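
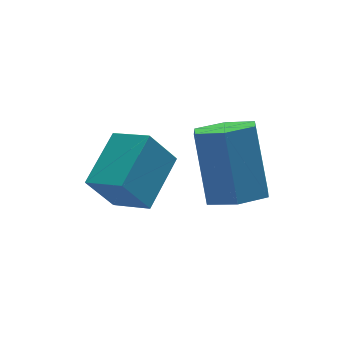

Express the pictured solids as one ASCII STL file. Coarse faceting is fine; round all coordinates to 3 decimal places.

solid 
facet normal -0.074 -0.564 -0.822
outer loop
vertex 1.488 -4.032 -2.584
vertex 0.721 -4.105 -2.465
vertex 0.995 -3.514 -2.895
endloop
endfacet
facet normal 0.771 0.490 -0.406
outer loop
vertex 1.488 -4.032 -2.584
vertex 0.995 -3.514 -2.895
vertex 1.626 -2.983 -1.054
endloop
endfacet
facet normal 0.771 0.490 -0.406
outer loop
vertex 1.626 -2.983 -1.054
vertex 0.995 -3.514 -2.895
vertex 1.133 -2.465 -1.365
endloop
endfacet
facet normal 0.075 0.565 0.822
outer loop
vertex 1.626 -2.983 -1.054
vertex 1.133 -2.465 -1.365
vertex 0.859 -3.055 -0.935
endloop
endfacet
facet normal -0.074 -0.564 -0.822
outer loop
vertex 0.995 -3.514 -2.895
vertex 0.721 -4.105 -2.465
vertex 0.228 -3.587 -2.776
endloop
endfacet
facet normal -0.163 0.821 -0.548
outer loop
vertex 0.995 -3.514 -2.895
vertex 0.228 -3.587 -2.776
vertex 1.133 -2.465 -1.365
endloop
endfacet
facet normal -0.162 0.820 -0.548
outer loop
vertex 1.133 -2.465 -1.365
vertex 0.228 -3.587 -2.776
vertex 0.366 -2.537 -1.246
endloop
endfacet
facet normal 0.075 0.565 0.822
outer loop
vertex 1.133 -2.465 -1.365
vertex 0.366 -2.537 -1.246
vertex 0.859 -3.055 -0.935
endloop
endfacet
facet normal -0.075 -0.565 -0.822
outer loop
vertex 0.228 -3.587 -2.776
vertex 0.721 -4.105 -2.465
vertex -0.046 -4.177 -2.346
endloop
endfacet
facet normal -0.933 0.330 -0.142
outer loop
vertex 0.228 -3.587 -2.776
vertex -0.046 -4.177 -2.346
vertex 0.366 -2.537 -1.246
endloop
endfacet
facet normal -0.933 0.330 -0.142
outer loop
vertex 0.366 -2.537 -1.246
vertex -0.046 -4.177 -2.346
vertex 0.092 -3.128 -0.816
endloop
endfacet
facet normal 0.074 0.564 0.822
outer loop
vertex 0.366 -2.537 -1.246
vertex 0.092 -3.128 -0.816
vertex 0.859 -3.055 -0.935
endloop
endfacet
facet normal -0.075 -0.565 -0.822
outer loop
vertex -0.046 -4.177 -2.346
vertex 0.721 -4.105 -2.465
vertex 0.447 -4.695 -2.035
endloop
endfacet
facet normal -0.771 -0.490 0.406
outer loop
vertex -0.046 -4.177 -2.346
vertex 0.447 -4.695 -2.035
vertex 0.092 -3.128 -0.816
endloop
endfacet
facet normal -0.771 -0.490 0.406
outer loop
vertex 0.092 -3.128 -0.816
vertex 0.447 -4.695 -2.035
vertex 0.585 -3.646 -0.505
endloop
endfacet
facet normal 0.074 0.564 0.822
outer loop
vertex 0.092 -3.128 -0.816
vertex 0.585 -3.646 -0.505
vertex 0.859 -3.055 -0.935
endloop
endfacet
facet normal -0.075 -0.565 -0.822
outer loop
vertex 0.447 -4.695 -2.035
vertex 0.721 -4.105 -2.465
vertex 1.214 -4.623 -2.154
endloop
endfacet
facet normal 0.162 -0.821 0.548
outer loop
vertex 0.447 -4.695 -2.035
vertex 1.214 -4.623 -2.154
vertex 0.585 -3.646 -0.505
endloop
endfacet
facet normal 0.163 -0.820 0.548
outer loop
vertex 0.585 -3.646 -0.505
vertex 1.214 -4.623 -2.154
vertex 1.352 -3.573 -0.624
endloop
endfacet
facet normal 0.074 0.564 0.822
outer loop
vertex 0.585 -3.646 -0.505
vertex 1.352 -3.573 -0.624
vertex 0.859 -3.055 -0.935
endloop
endfacet
facet normal -0.074 -0.564 -0.822
outer loop
vertex 1.214 -4.623 -2.154
vertex 0.721 -4.105 -2.465
vertex 1.488 -4.032 -2.584
endloop
endfacet
facet normal 0.933 -0.329 0.142
outer loop
vertex 1.214 -4.623 -2.154
vertex 1.488 -4.032 -2.584
vertex 1.352 -3.573 -0.624
endloop
endfacet
facet normal 0.933 -0.330 0.142
outer loop
vertex 1.352 -3.573 -0.624
vertex 1.488 -4.032 -2.584
vertex 1.626 -2.983 -1.054
endloop
endfacet
facet normal 0.075 0.565 0.822
outer loop
vertex 1.352 -3.573 -0.624
vertex 1.626 -2.983 -1.054
vertex 0.859 -3.055 -0.935
endloop
endfacet
facet normal -0.528 0.107 0.842
outer loop
vertex -1.53 -2.921 -2.254
vertex -0.47 -1.944 -1.714
vertex -2.082 -2.072 -2.708
endloop
endfacet
facet normal -0.689 -0.635 -0.350
outer loop
vertex -1.47 -2.196 -3.686
vertex -1.53 -2.921 -2.254
vertex -2.082 -2.072 -2.708
endloop
endfacet
facet normal -0.528 0.107 0.842
outer loop
vertex -2.082 -2.072 -2.708
vertex -0.47 -1.944 -1.714
vertex -1.022 -1.094 -2.168
endloop
endfacet
facet normal -0.498 0.765 -0.409
outer loop
vertex -1.022 -1.094 -2.168
vertex -1.47 -2.196 -3.686
vertex -2.082 -2.072 -2.708
endloop
endfacet
facet normal 0.497 -0.765 0.408
outer loop
vertex -1.53 -2.921 -2.254
vertex 0.142 -2.068 -2.692
vertex -0.47 -1.944 -1.714
endloop
endfacet
facet normal -0.689 -0.634 -0.350
outer loop
vertex -0.918 -3.046 -3.232
vertex -1.53 -2.921 -2.254
vertex -1.47 -2.196 -3.686
endloop
endfacet
facet normal 0.497 -0.765 0.409
outer loop
vertex -0.918 -3.046 -3.232
vertex 0.142 -2.068 -2.692
vertex -1.53 -2.921 -2.254
endloop
endfacet
facet normal 0.689 0.635 0.351
outer loop
vertex -0.47 -1.944 -1.714
vertex 0.142 -2.068 -2.692
vertex -1.022 -1.094 -2.168
endloop
endfacet
facet normal -0.497 0.765 -0.409
outer loop
vertex -0.41 -1.219 -3.146
vertex -1.47 -2.196 -3.686
vertex -1.022 -1.094 -2.168
endloop
endfacet
facet normal 0.689 0.635 0.350
outer loop
vertex -1.022 -1.094 -2.168
vertex 0.142 -2.068 -2.692
vertex -0.41 -1.219 -3.146
endloop
endfacet
facet normal 0.528 -0.107 -0.842
outer loop
vertex -0.41 -1.219 -3.146
vertex -0.918 -3.046 -3.232
vertex -1.47 -2.196 -3.686
endloop
endfacet
facet normal 0.528 -0.107 -0.842
outer loop
vertex 0.142 -2.068 -2.692
vertex -0.918 -3.046 -3.232
vertex -0.41 -1.219 -3.146
endloop
endfacet

endsolid


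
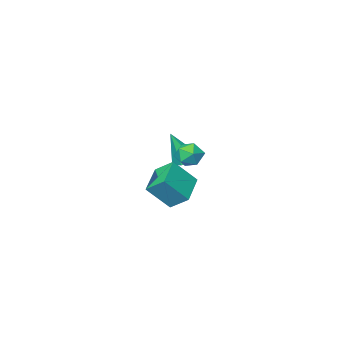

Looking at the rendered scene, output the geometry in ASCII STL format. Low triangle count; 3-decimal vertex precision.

solid 
facet normal 0.333 0.388 0.859
outer loop
vertex 1.418 1.814 2.344
vertex 1.019 1.277 2.741
vertex 1.751 1.134 2.522
endloop
endfacet
facet normal 0.808 0.484 0.336
outer loop
vertex 1.418 1.814 2.344
vertex 1.751 1.134 2.522
vertex 1.857 1.446 1.817
endloop
endfacet
facet normal 0.490 0.852 -0.187
outer loop
vertex 1.418 1.814 2.344
vertex 1.857 1.446 1.817
vertex 1.189 1.783 1.601
endloop
endfacet
facet normal -0.182 0.983 0.015
outer loop
vertex 1.418 1.814 2.344
vertex 1.189 1.783 1.601
vertex 0.671 1.678 2.172
endloop
endfacet
facet normal -0.279 0.696 0.661
outer loop
vertex 1.418 1.814 2.344
vertex 0.671 1.678 2.172
vertex 1.019 1.277 2.741
endloop
endfacet
facet normal 0.984 -0.158 0.078
outer loop
vertex 1.857 1.446 1.817
vertex 1.751 1.134 2.522
vertex 1.729 0.682 1.888
endloop
endfacet
facet normal 0.215 -0.313 0.925
outer loop
vertex 1.751 1.134 2.522
vertex 1.019 1.277 2.741
vertex 1.211 0.577 2.459
endloop
endfacet
facet normal -0.774 0.186 0.605
outer loop
vertex 1.019 1.277 2.741
vertex 0.671 1.678 2.172
vertex 0.543 0.914 2.243
endloop
endfacet
facet normal -0.619 0.650 -0.442
outer loop
vertex 0.671 1.678 2.172
vertex 1.189 1.783 1.601
vertex 0.649 1.226 1.538
endloop
endfacet
facet normal 0.469 0.438 -0.767
outer loop
vertex 1.189 1.783 1.601
vertex 1.857 1.446 1.817
vertex 1.381 1.083 1.319
endloop
endfacet
facet normal 0.182 -0.983 -0.015
outer loop
vertex 0.982 0.546 1.716
vertex 1.729 0.682 1.888
vertex 1.211 0.577 2.459
endloop
endfacet
facet normal -0.490 -0.852 0.187
outer loop
vertex 0.982 0.546 1.716
vertex 1.211 0.577 2.459
vertex 0.543 0.914 2.243
endloop
endfacet
facet normal -0.808 -0.484 -0.336
outer loop
vertex 0.982 0.546 1.716
vertex 0.543 0.914 2.243
vertex 0.649 1.226 1.538
endloop
endfacet
facet normal -0.333 -0.388 -0.859
outer loop
vertex 0.982 0.546 1.716
vertex 0.649 1.226 1.538
vertex 1.381 1.083 1.319
endloop
endfacet
facet normal 0.279 -0.696 -0.661
outer loop
vertex 0.982 0.546 1.716
vertex 1.381 1.083 1.319
vertex 1.729 0.682 1.888
endloop
endfacet
facet normal 0.619 -0.650 0.442
outer loop
vertex 1.211 0.577 2.459
vertex 1.729 0.682 1.888
vertex 1.751 1.134 2.522
endloop
endfacet
facet normal -0.469 -0.438 0.767
outer loop
vertex 0.543 0.914 2.243
vertex 1.211 0.577 2.459
vertex 1.019 1.277 2.741
endloop
endfacet
facet normal -0.984 0.158 -0.078
outer loop
vertex 0.649 1.226 1.538
vertex 0.543 0.914 2.243
vertex 0.671 1.678 2.172
endloop
endfacet
facet normal -0.215 0.313 -0.925
outer loop
vertex 1.381 1.083 1.319
vertex 0.649 1.226 1.538
vertex 1.189 1.783 1.601
endloop
endfacet
facet normal 0.774 -0.186 -0.605
outer loop
vertex 1.729 0.682 1.888
vertex 1.381 1.083 1.319
vertex 1.857 1.446 1.817
endloop
endfacet
facet normal -0.324 0.231 -0.918
outer loop
vertex -0.262 -1.638 -0.022
vertex -0.834 -2.083 0.068
vertex -0.884 -1.381 0.262
endloop
endfacet
facet normal 0.494 0.786 0.371
outer loop
vertex -0.262 -1.638 -0.022
vertex -0.884 -1.381 0.262
vertex -0.226 -2.517 1.792
endloop
endfacet
facet normal -0.322 0.231 -0.918
outer loop
vertex -0.884 -1.381 0.262
vertex -0.834 -2.083 0.068
vertex -1.456 -1.826 0.351
endloop
endfacet
facet normal -0.400 0.645 0.651
outer loop
vertex -0.884 -1.381 0.262
vertex -1.456 -1.826 0.351
vertex -0.226 -2.517 1.792
endloop
endfacet
facet normal -0.322 0.231 -0.918
outer loop
vertex -1.456 -1.826 0.351
vertex -0.834 -2.083 0.068
vertex -1.406 -2.527 0.157
endloop
endfacet
facet normal -0.791 -0.215 0.572
outer loop
vertex -1.456 -1.826 0.351
vertex -1.406 -2.527 0.157
vertex -0.226 -2.517 1.792
endloop
endfacet
facet normal -0.323 0.232 -0.917
outer loop
vertex -1.406 -2.527 0.157
vertex -0.834 -2.083 0.068
vertex -0.785 -2.785 -0.127
endloop
endfacet
facet normal -0.289 -0.933 0.215
outer loop
vertex -1.406 -2.527 0.157
vertex -0.785 -2.785 -0.127
vertex -0.226 -2.517 1.792
endloop
endfacet
facet normal -0.323 0.232 -0.917
outer loop
vertex -0.785 -2.785 -0.127
vertex -0.834 -2.083 0.068
vertex -0.213 -2.34 -0.216
endloop
endfacet
facet normal 0.606 -0.793 -0.066
outer loop
vertex -0.785 -2.785 -0.127
vertex -0.213 -2.34 -0.216
vertex -0.226 -2.517 1.792
endloop
endfacet
facet normal -0.324 0.231 -0.917
outer loop
vertex -0.213 -2.34 -0.216
vertex -0.834 -2.083 0.068
vertex -0.262 -1.638 -0.022
endloop
endfacet
facet normal 0.998 0.066 0.012
outer loop
vertex -0.213 -2.34 -0.216
vertex -0.262 -1.638 -0.022
vertex -0.226 -2.517 1.792
endloop
endfacet
facet normal -0.607 0.299 -0.736
outer loop
vertex 2.612 3.864 1.749
vertex 3.787 4.901 1.201
vertex 3.027 3.035 1.069
endloop
endfacet
facet normal -0.708 -0.625 0.330
outer loop
vertex 3.993 2.559 2.239
vertex 2.612 3.864 1.749
vertex 3.027 3.035 1.069
endloop
endfacet
facet normal -0.607 0.299 -0.736
outer loop
vertex 3.027 3.035 1.069
vertex 3.787 4.901 1.201
vertex 4.202 4.072 0.521
endloop
endfacet
facet normal 0.361 -0.721 -0.591
outer loop
vertex 4.202 4.072 0.521
vertex 3.993 2.559 2.239
vertex 3.027 3.035 1.069
endloop
endfacet
facet normal -0.361 0.721 0.591
outer loop
vertex 2.612 3.864 1.749
vertex 4.753 4.425 2.371
vertex 3.787 4.901 1.201
endloop
endfacet
facet normal -0.708 -0.625 0.330
outer loop
vertex 3.578 3.388 2.919
vertex 2.612 3.864 1.749
vertex 3.993 2.559 2.239
endloop
endfacet
facet normal -0.361 0.721 0.591
outer loop
vertex 3.578 3.388 2.919
vertex 4.753 4.425 2.371
vertex 2.612 3.864 1.749
endloop
endfacet
facet normal 0.708 0.625 -0.330
outer loop
vertex 3.787 4.901 1.201
vertex 4.753 4.425 2.371
vertex 4.202 4.072 0.521
endloop
endfacet
facet normal 0.361 -0.721 -0.591
outer loop
vertex 5.168 3.596 1.691
vertex 3.993 2.559 2.239
vertex 4.202 4.072 0.521
endloop
endfacet
facet normal 0.708 0.625 -0.330
outer loop
vertex 4.202 4.072 0.521
vertex 4.753 4.425 2.371
vertex 5.168 3.596 1.691
endloop
endfacet
facet normal 0.607 -0.299 0.736
outer loop
vertex 5.168 3.596 1.691
vertex 3.578 3.388 2.919
vertex 3.993 2.559 2.239
endloop
endfacet
facet normal 0.607 -0.299 0.736
outer loop
vertex 4.753 4.425 2.371
vertex 3.578 3.388 2.919
vertex 5.168 3.596 1.691
endloop
endfacet

endsolid


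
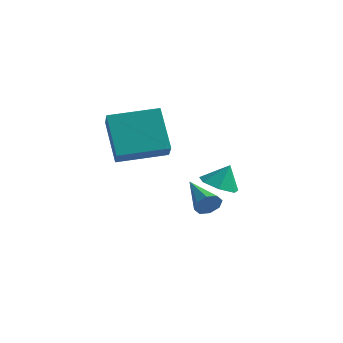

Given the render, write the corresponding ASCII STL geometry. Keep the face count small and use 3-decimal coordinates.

solid 
facet normal -0.265 -0.336 -0.904
outer loop
vertex 2.572 0.694 -1.605
vertex 1.984 0.195 -1.247
vertex 1.904 0.996 -1.521
endloop
endfacet
facet normal 0.424 0.888 0.178
outer loop
vertex 2.572 0.694 -1.605
vertex 1.904 0.996 -1.521
vertex 2.276 0.565 -0.253
endloop
endfacet
facet normal -0.267 -0.336 -0.903
outer loop
vertex 1.904 0.996 -1.521
vertex 1.984 0.195 -1.247
vertex 1.297 0.696 -1.23
endloop
endfacet
facet normal -0.258 0.889 0.378
outer loop
vertex 1.904 0.996 -1.521
vertex 1.297 0.696 -1.23
vertex 2.276 0.565 -0.253
endloop
endfacet
facet normal -0.267 -0.335 -0.904
outer loop
vertex 1.297 0.696 -1.23
vertex 1.984 0.195 -1.247
vertex 1.206 0.018 -0.952
endloop
endfacet
facet normal -0.633 0.365 0.683
outer loop
vertex 1.297 0.696 -1.23
vertex 1.206 0.018 -0.952
vertex 2.276 0.565 -0.253
endloop
endfacet
facet normal -0.266 -0.336 -0.904
outer loop
vertex 1.206 0.018 -0.952
vertex 1.984 0.195 -1.247
vertex 1.701 -0.525 -0.896
endloop
endfacet
facet normal -0.415 -0.290 0.862
outer loop
vertex 1.206 0.018 -0.952
vertex 1.701 -0.525 -0.896
vertex 2.276 0.565 -0.253
endloop
endfacet
facet normal -0.266 -0.336 -0.904
outer loop
vertex 1.701 -0.525 -0.896
vertex 1.984 0.195 -1.247
vertex 2.409 -0.526 -1.104
endloop
endfacet
facet normal 0.229 -0.581 0.781
outer loop
vertex 1.701 -0.525 -0.896
vertex 2.409 -0.526 -1.104
vertex 2.276 0.565 -0.253
endloop
endfacet
facet normal -0.267 -0.336 -0.903
outer loop
vertex 2.409 -0.526 -1.104
vertex 1.984 0.195 -1.247
vertex 2.796 0.016 -1.42
endloop
endfacet
facet normal 0.816 -0.291 0.500
outer loop
vertex 2.409 -0.526 -1.104
vertex 2.796 0.016 -1.42
vertex 2.276 0.565 -0.253
endloop
endfacet
facet normal -0.266 -0.335 -0.904
outer loop
vertex 2.796 0.016 -1.42
vertex 1.984 0.195 -1.247
vertex 2.572 0.694 -1.605
endloop
endfacet
facet normal 0.903 0.362 0.232
outer loop
vertex 2.796 0.016 -1.42
vertex 2.572 0.694 -1.605
vertex 2.276 0.565 -0.253
endloop
endfacet
facet normal 0.793 -0.518 -0.320
outer loop
vertex 0.967 1.807 -2.738
vertex 0.652 1.646 -3.259
vertex 1.029 2.123 -3.096
endloop
endfacet
facet normal 0.332 0.678 0.656
outer loop
vertex 0.967 1.807 -2.738
vertex 1.029 2.123 -3.096
vertex -0.832 2.614 -2.661
endloop
endfacet
facet normal 0.793 -0.518 -0.320
outer loop
vertex 1.029 2.123 -3.096
vertex 0.652 1.646 -3.259
vertex 0.87 2.16 -3.55
endloop
endfacet
facet normal 0.253 0.967 -0.010
outer loop
vertex 1.029 2.123 -3.096
vertex 0.87 2.16 -3.55
vertex -0.832 2.614 -2.661
endloop
endfacet
facet normal 0.793 -0.518 -0.320
outer loop
vertex 0.87 2.16 -3.55
vertex 0.652 1.646 -3.259
vertex 0.583 1.895 -3.833
endloop
endfacet
facet normal -0.113 0.780 -0.615
outer loop
vertex 0.87 2.16 -3.55
vertex 0.583 1.895 -3.833
vertex -0.832 2.614 -2.661
endloop
endfacet
facet normal 0.794 -0.517 -0.320
outer loop
vertex 0.583 1.895 -3.833
vertex 0.652 1.646 -3.259
vertex 0.337 1.484 -3.78
endloop
endfacet
facet normal -0.551 0.226 -0.804
outer loop
vertex 0.583 1.895 -3.833
vertex 0.337 1.484 -3.78
vertex -0.832 2.614 -2.661
endloop
endfacet
facet normal 0.794 -0.518 -0.319
outer loop
vertex 0.337 1.484 -3.78
vertex 0.652 1.646 -3.259
vertex 0.275 1.168 -3.421
endloop
endfacet
facet normal -0.804 -0.371 -0.465
outer loop
vertex 0.337 1.484 -3.78
vertex 0.275 1.168 -3.421
vertex -0.832 2.614 -2.661
endloop
endfacet
facet normal 0.794 -0.518 -0.319
outer loop
vertex 0.275 1.168 -3.421
vertex 0.652 1.646 -3.259
vertex 0.433 1.131 -2.968
endloop
endfacet
facet normal -0.725 -0.660 0.199
outer loop
vertex 0.275 1.168 -3.421
vertex 0.433 1.131 -2.968
vertex -0.832 2.614 -2.661
endloop
endfacet
facet normal 0.794 -0.518 -0.319
outer loop
vertex 0.433 1.131 -2.968
vertex 0.652 1.646 -3.259
vertex 0.72 1.396 -2.684
endloop
endfacet
facet normal -0.359 -0.473 0.804
outer loop
vertex 0.433 1.131 -2.968
vertex 0.72 1.396 -2.684
vertex -0.832 2.614 -2.661
endloop
endfacet
facet normal 0.793 -0.519 -0.319
outer loop
vertex 0.72 1.396 -2.684
vertex 0.652 1.646 -3.259
vertex 0.967 1.807 -2.738
endloop
endfacet
facet normal 0.080 0.083 0.993
outer loop
vertex 0.72 1.396 -2.684
vertex 0.967 1.807 -2.738
vertex -0.832 2.614 -2.661
endloop
endfacet
facet normal -0.480 0.631 -0.609
outer loop
vertex -2.307 -1.297 1.725
vertex -0.751 0.122 1.969
vertex -1.298 -2.12 0.077
endloop
endfacet
facet normal -0.734 -0.669 -0.115
outer loop
vertex -0.689 -2.922 0.851
vertex -2.307 -1.297 1.725
vertex -1.298 -2.12 0.077
endloop
endfacet
facet normal -0.480 0.631 -0.609
outer loop
vertex -1.298 -2.12 0.077
vertex -0.751 0.122 1.969
vertex 0.258 -0.701 0.322
endloop
endfacet
facet normal 0.481 -0.392 -0.784
outer loop
vertex 0.258 -0.701 0.322
vertex -0.689 -2.922 0.851
vertex -1.298 -2.12 0.077
endloop
endfacet
facet normal -0.481 0.392 0.784
outer loop
vertex -2.307 -1.297 1.725
vertex -0.142 -0.68 2.743
vertex -0.751 0.122 1.969
endloop
endfacet
facet normal -0.734 -0.669 -0.116
outer loop
vertex -1.698 -2.099 2.498
vertex -2.307 -1.297 1.725
vertex -0.689 -2.922 0.851
endloop
endfacet
facet normal -0.481 0.391 0.785
outer loop
vertex -1.698 -2.099 2.498
vertex -0.142 -0.68 2.743
vertex -2.307 -1.297 1.725
endloop
endfacet
facet normal 0.734 0.669 0.116
outer loop
vertex -0.751 0.122 1.969
vertex -0.142 -0.68 2.743
vertex 0.258 -0.701 0.322
endloop
endfacet
facet normal 0.480 -0.392 -0.785
outer loop
vertex 0.867 -1.503 1.095
vertex -0.689 -2.922 0.851
vertex 0.258 -0.701 0.322
endloop
endfacet
facet normal 0.734 0.669 0.116
outer loop
vertex 0.258 -0.701 0.322
vertex -0.142 -0.68 2.743
vertex 0.867 -1.503 1.095
endloop
endfacet
facet normal 0.480 -0.631 0.609
outer loop
vertex 0.867 -1.503 1.095
vertex -1.698 -2.099 2.498
vertex -0.689 -2.922 0.851
endloop
endfacet
facet normal 0.480 -0.631 0.609
outer loop
vertex -0.142 -0.68 2.743
vertex -1.698 -2.099 2.498
vertex 0.867 -1.503 1.095
endloop
endfacet

endsolid


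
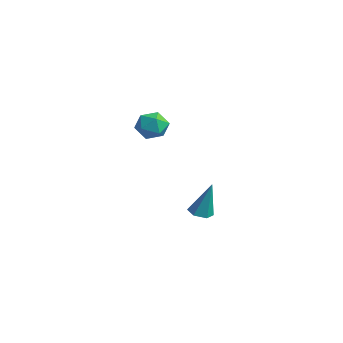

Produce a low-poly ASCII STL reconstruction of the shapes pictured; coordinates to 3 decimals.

solid 
facet normal -0.183 -0.210 -0.960
outer loop
vertex -3.088 2.322 -4.867
vertex -3.775 2.375 -4.748
vertex -3.409 2.939 -4.941
endloop
endfacet
facet normal 0.886 0.463 0.014
outer loop
vertex -3.088 2.322 -4.867
vertex -3.409 2.939 -4.941
vertex -3.385 2.825 -2.692
endloop
endfacet
facet normal -0.182 -0.210 -0.960
outer loop
vertex -3.409 2.939 -4.941
vertex -3.775 2.375 -4.748
vertex -4.097 2.992 -4.822
endloop
endfacet
facet normal 0.085 0.995 0.050
outer loop
vertex -3.409 2.939 -4.941
vertex -4.097 2.992 -4.822
vertex -3.385 2.825 -2.692
endloop
endfacet
facet normal -0.184 -0.211 -0.960
outer loop
vertex -4.097 2.992 -4.822
vertex -3.775 2.375 -4.748
vertex -4.463 2.428 -4.628
endloop
endfacet
facet normal -0.751 0.590 0.297
outer loop
vertex -4.097 2.992 -4.822
vertex -4.463 2.428 -4.628
vertex -3.385 2.825 -2.692
endloop
endfacet
facet normal -0.184 -0.210 -0.960
outer loop
vertex -4.463 2.428 -4.628
vertex -3.775 2.375 -4.748
vertex -4.142 1.81 -4.554
endloop
endfacet
facet normal -0.787 -0.348 0.510
outer loop
vertex -4.463 2.428 -4.628
vertex -4.142 1.81 -4.554
vertex -3.385 2.825 -2.692
endloop
endfacet
facet normal -0.182 -0.211 -0.960
outer loop
vertex -4.142 1.81 -4.554
vertex -3.775 2.375 -4.748
vertex -3.454 1.757 -4.673
endloop
endfacet
facet normal 0.014 -0.880 0.474
outer loop
vertex -4.142 1.81 -4.554
vertex -3.454 1.757 -4.673
vertex -3.385 2.825 -2.692
endloop
endfacet
facet normal -0.183 -0.211 -0.960
outer loop
vertex -3.454 1.757 -4.673
vertex -3.775 2.375 -4.748
vertex -3.088 2.322 -4.867
endloop
endfacet
facet normal 0.851 -0.474 0.226
outer loop
vertex -3.454 1.757 -4.673
vertex -3.088 2.322 -4.867
vertex -3.385 2.825 -2.692
endloop
endfacet
facet normal -0.652 0.639 0.407
outer loop
vertex -2.986 -0.367 2.542
vertex -3.489 -1.079 2.854
vertex -2.814 -0.724 3.378
endloop
endfacet
facet normal 0.003 0.920 0.392
outer loop
vertex -2.986 -0.367 2.542
vertex -2.814 -0.724 3.378
vertex -2.113 -0.489 2.822
endloop
endfacet
facet normal 0.222 0.932 -0.287
outer loop
vertex -2.986 -0.367 2.542
vertex -2.113 -0.489 2.822
vertex -2.354 -0.699 1.954
endloop
endfacet
facet normal -0.298 0.658 -0.692
outer loop
vertex -2.986 -0.367 2.542
vertex -2.354 -0.699 1.954
vertex -3.205 -1.063 1.974
endloop
endfacet
facet normal -0.839 0.478 -0.262
outer loop
vertex -2.986 -0.367 2.542
vertex -3.205 -1.063 1.974
vertex -3.489 -1.079 2.854
endloop
endfacet
facet normal 0.437 0.486 0.757
outer loop
vertex -2.113 -0.489 2.822
vertex -2.814 -0.724 3.378
vertex -2.075 -1.277 3.306
endloop
endfacet
facet normal -0.623 0.032 0.781
outer loop
vertex -2.814 -0.724 3.378
vertex -3.489 -1.079 2.854
vertex -2.926 -1.641 3.326
endloop
endfacet
facet normal -0.925 -0.230 -0.303
outer loop
vertex -3.489 -1.079 2.854
vertex -3.205 -1.063 1.974
vertex -3.167 -1.851 2.458
endloop
endfacet
facet normal -0.050 0.063 -0.997
outer loop
vertex -3.205 -1.063 1.974
vertex -2.354 -0.699 1.954
vertex -2.466 -1.616 1.902
endloop
endfacet
facet normal 0.792 0.506 -0.342
outer loop
vertex -2.354 -0.699 1.954
vertex -2.113 -0.489 2.822
vertex -1.791 -1.261 2.426
endloop
endfacet
facet normal 0.298 -0.658 0.692
outer loop
vertex -2.294 -1.973 2.738
vertex -2.075 -1.277 3.306
vertex -2.926 -1.641 3.326
endloop
endfacet
facet normal -0.222 -0.932 0.287
outer loop
vertex -2.294 -1.973 2.738
vertex -2.926 -1.641 3.326
vertex -3.167 -1.851 2.458
endloop
endfacet
facet normal -0.003 -0.920 -0.392
outer loop
vertex -2.294 -1.973 2.738
vertex -3.167 -1.851 2.458
vertex -2.466 -1.616 1.902
endloop
endfacet
facet normal 0.652 -0.639 -0.407
outer loop
vertex -2.294 -1.973 2.738
vertex -2.466 -1.616 1.902
vertex -1.791 -1.261 2.426
endloop
endfacet
facet normal 0.839 -0.478 0.262
outer loop
vertex -2.294 -1.973 2.738
vertex -1.791 -1.261 2.426
vertex -2.075 -1.277 3.306
endloop
endfacet
facet normal 0.050 -0.063 0.997
outer loop
vertex -2.926 -1.641 3.326
vertex -2.075 -1.277 3.306
vertex -2.814 -0.724 3.378
endloop
endfacet
facet normal -0.792 -0.506 0.342
outer loop
vertex -3.167 -1.851 2.458
vertex -2.926 -1.641 3.326
vertex -3.489 -1.079 2.854
endloop
endfacet
facet normal -0.437 -0.486 -0.757
outer loop
vertex -2.466 -1.616 1.902
vertex -3.167 -1.851 2.458
vertex -3.205 -1.063 1.974
endloop
endfacet
facet normal 0.623 -0.032 -0.781
outer loop
vertex -1.791 -1.261 2.426
vertex -2.466 -1.616 1.902
vertex -2.354 -0.699 1.954
endloop
endfacet
facet normal 0.925 0.230 0.303
outer loop
vertex -2.075 -1.277 3.306
vertex -1.791 -1.261 2.426
vertex -2.113 -0.489 2.822
endloop
endfacet

endsolid


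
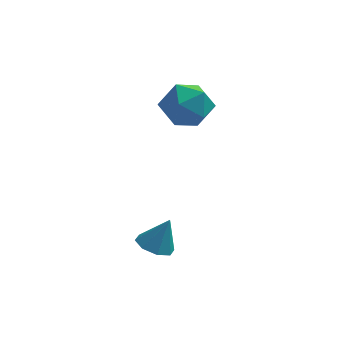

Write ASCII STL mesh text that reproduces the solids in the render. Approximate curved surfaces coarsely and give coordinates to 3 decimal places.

solid 
facet normal -0.380 -0.158 -0.911
outer loop
vertex -0.054 -4.241 -0.937
vertex -0.653 -3.845 -0.756
vertex 0.005 -3.691 -1.057
endloop
endfacet
facet normal 0.991 -0.084 0.103
outer loop
vertex -0.054 -4.241 -0.937
vertex 0.005 -3.691 -1.057
vertex -0.147 -3.635 0.456
endloop
endfacet
facet normal -0.380 -0.158 -0.911
outer loop
vertex 0.005 -3.691 -1.057
vertex -0.653 -3.845 -0.756
vertex -0.321 -3.231 -1.001
endloop
endfacet
facet normal 0.818 0.572 0.061
outer loop
vertex 0.005 -3.691 -1.057
vertex -0.321 -3.231 -1.001
vertex -0.147 -3.635 0.456
endloop
endfacet
facet normal -0.379 -0.159 -0.912
outer loop
vertex -0.321 -3.231 -1.001
vertex -0.653 -3.845 -0.756
vertex -0.842 -3.131 -0.802
endloop
endfacet
facet normal 0.267 0.936 0.228
outer loop
vertex -0.321 -3.231 -1.001
vertex -0.842 -3.131 -0.802
vertex -0.147 -3.635 0.456
endloop
endfacet
facet normal -0.381 -0.160 -0.911
outer loop
vertex -0.842 -3.131 -0.802
vertex -0.653 -3.845 -0.756
vertex -1.251 -3.45 -0.575
endloop
endfacet
facet normal -0.339 0.794 0.505
outer loop
vertex -0.842 -3.131 -0.802
vertex -1.251 -3.45 -0.575
vertex -0.147 -3.635 0.456
endloop
endfacet
facet normal -0.380 -0.157 -0.912
outer loop
vertex -1.251 -3.45 -0.575
vertex -0.653 -3.845 -0.756
vertex -1.311 -4.0 -0.455
endloop
endfacet
facet normal -0.643 0.230 0.730
outer loop
vertex -1.251 -3.45 -0.575
vertex -1.311 -4.0 -0.455
vertex -0.147 -3.635 0.456
endloop
endfacet
facet normal -0.380 -0.158 -0.911
outer loop
vertex -1.311 -4.0 -0.455
vertex -0.653 -3.845 -0.756
vertex -0.985 -4.46 -0.511
endloop
endfacet
facet normal -0.470 -0.427 0.772
outer loop
vertex -1.311 -4.0 -0.455
vertex -0.985 -4.46 -0.511
vertex -0.147 -3.635 0.456
endloop
endfacet
facet normal -0.379 -0.159 -0.912
outer loop
vertex -0.985 -4.46 -0.511
vertex -0.653 -3.845 -0.756
vertex -0.464 -4.56 -0.71
endloop
endfacet
facet normal 0.080 -0.791 0.606
outer loop
vertex -0.985 -4.46 -0.511
vertex -0.464 -4.56 -0.71
vertex -0.147 -3.635 0.456
endloop
endfacet
facet normal -0.381 -0.159 -0.911
outer loop
vertex -0.464 -4.56 -0.71
vertex -0.653 -3.845 -0.756
vertex -0.054 -4.241 -0.937
endloop
endfacet
facet normal 0.687 -0.649 0.328
outer loop
vertex -0.464 -4.56 -0.71
vertex -0.054 -4.241 -0.937
vertex -0.147 -3.635 0.456
endloop
endfacet
facet normal -0.843 0.239 0.481
outer loop
vertex -0.806 1.019 3.955
vertex -1.099 -0.046 3.97
vertex -0.506 0.375 4.8
endloop
endfacet
facet normal -0.319 0.696 0.644
outer loop
vertex -0.806 1.019 3.955
vertex -0.506 0.375 4.8
vertex 0.212 1.098 4.375
endloop
endfacet
facet normal -0.092 0.995 0.036
outer loop
vertex -0.806 1.019 3.955
vertex 0.212 1.098 4.375
vertex 0.062 1.124 3.281
endloop
endfacet
facet normal -0.476 0.723 -0.501
outer loop
vertex -0.806 1.019 3.955
vertex 0.062 1.124 3.281
vertex -0.748 0.417 3.031
endloop
endfacet
facet normal -0.940 0.255 -0.225
outer loop
vertex -0.806 1.019 3.955
vertex -0.748 0.417 3.031
vertex -1.099 -0.046 3.97
endloop
endfacet
facet normal 0.221 0.322 0.921
outer loop
vertex 0.212 1.098 4.375
vertex -0.506 0.375 4.8
vertex 0.548 0.083 4.649
endloop
endfacet
facet normal -0.626 -0.417 0.659
outer loop
vertex -0.506 0.375 4.8
vertex -1.099 -0.046 3.97
vertex -0.262 -0.624 4.399
endloop
endfacet
facet normal -0.783 -0.390 -0.485
outer loop
vertex -1.099 -0.046 3.97
vertex -0.748 0.417 3.031
vertex -0.412 -0.598 3.305
endloop
endfacet
facet normal -0.032 0.366 -0.930
outer loop
vertex -0.748 0.417 3.031
vertex 0.062 1.124 3.281
vertex 0.306 0.125 2.88
endloop
endfacet
facet normal 0.588 0.806 -0.062
outer loop
vertex 0.062 1.124 3.281
vertex 0.212 1.098 4.375
vertex 0.899 0.546 3.71
endloop
endfacet
facet normal 0.476 -0.723 0.501
outer loop
vertex 0.606 -0.519 3.725
vertex 0.548 0.083 4.649
vertex -0.262 -0.624 4.399
endloop
endfacet
facet normal 0.092 -0.995 -0.036
outer loop
vertex 0.606 -0.519 3.725
vertex -0.262 -0.624 4.399
vertex -0.412 -0.598 3.305
endloop
endfacet
facet normal 0.319 -0.696 -0.644
outer loop
vertex 0.606 -0.519 3.725
vertex -0.412 -0.598 3.305
vertex 0.306 0.125 2.88
endloop
endfacet
facet normal 0.843 -0.239 -0.481
outer loop
vertex 0.606 -0.519 3.725
vertex 0.306 0.125 2.88
vertex 0.899 0.546 3.71
endloop
endfacet
facet normal 0.940 -0.255 0.225
outer loop
vertex 0.606 -0.519 3.725
vertex 0.899 0.546 3.71
vertex 0.548 0.083 4.649
endloop
endfacet
facet normal 0.032 -0.366 0.930
outer loop
vertex -0.262 -0.624 4.399
vertex 0.548 0.083 4.649
vertex -0.506 0.375 4.8
endloop
endfacet
facet normal -0.588 -0.806 0.062
outer loop
vertex -0.412 -0.598 3.305
vertex -0.262 -0.624 4.399
vertex -1.099 -0.046 3.97
endloop
endfacet
facet normal -0.221 -0.322 -0.921
outer loop
vertex 0.306 0.125 2.88
vertex -0.412 -0.598 3.305
vertex -0.748 0.417 3.031
endloop
endfacet
facet normal 0.626 0.417 -0.659
outer loop
vertex 0.899 0.546 3.71
vertex 0.306 0.125 2.88
vertex 0.062 1.124 3.281
endloop
endfacet
facet normal 0.783 0.390 0.485
outer loop
vertex 0.548 0.083 4.649
vertex 0.899 0.546 3.71
vertex 0.212 1.098 4.375
endloop
endfacet

endsolid


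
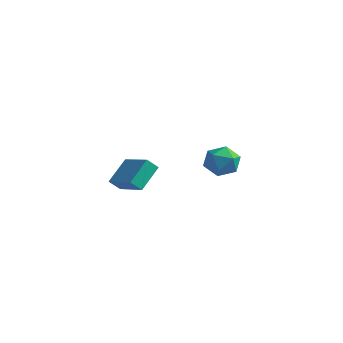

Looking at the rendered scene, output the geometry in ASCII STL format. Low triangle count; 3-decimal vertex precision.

solid 
facet normal 0.038 0.995 -0.093
outer loop
vertex 0.387 4.233 0.344
vertex -0.18 4.355 1.418
vertex 1.038 4.304 1.373
endloop
endfacet
facet normal 0.591 0.688 -0.421
outer loop
vertex 0.387 4.233 0.344
vertex 1.038 4.304 1.373
vertex 1.351 3.504 0.507
endloop
endfacet
facet normal 0.334 0.238 -0.912
outer loop
vertex 0.387 4.233 0.344
vertex 1.351 3.504 0.507
vertex 0.326 3.06 0.016
endloop
endfacet
facet normal -0.379 0.267 -0.886
outer loop
vertex 0.387 4.233 0.344
vertex 0.326 3.06 0.016
vertex -0.62 3.586 0.579
endloop
endfacet
facet normal -0.561 0.735 -0.380
outer loop
vertex 0.387 4.233 0.344
vertex -0.62 3.586 0.579
vertex -0.18 4.355 1.418
endloop
endfacet
facet normal 0.950 0.305 0.062
outer loop
vertex 1.351 3.504 0.507
vertex 1.038 4.304 1.373
vertex 1.38 3.174 1.681
endloop
endfacet
facet normal 0.056 0.802 0.595
outer loop
vertex 1.038 4.304 1.373
vertex -0.18 4.355 1.418
vertex 0.434 3.7 2.244
endloop
endfacet
facet normal -0.915 0.382 0.130
outer loop
vertex -0.18 4.355 1.418
vertex -0.62 3.586 0.579
vertex -0.591 3.256 1.753
endloop
endfacet
facet normal -0.619 -0.375 -0.690
outer loop
vertex -0.62 3.586 0.579
vertex 0.326 3.06 0.016
vertex -0.278 2.456 0.887
endloop
endfacet
facet normal 0.534 -0.423 -0.732
outer loop
vertex 0.326 3.06 0.016
vertex 1.351 3.504 0.507
vertex 0.94 2.405 0.842
endloop
endfacet
facet normal 0.379 -0.267 0.886
outer loop
vertex 0.373 2.527 1.916
vertex 1.38 3.174 1.681
vertex 0.434 3.7 2.244
endloop
endfacet
facet normal -0.334 -0.238 0.912
outer loop
vertex 0.373 2.527 1.916
vertex 0.434 3.7 2.244
vertex -0.591 3.256 1.753
endloop
endfacet
facet normal -0.591 -0.688 0.421
outer loop
vertex 0.373 2.527 1.916
vertex -0.591 3.256 1.753
vertex -0.278 2.456 0.887
endloop
endfacet
facet normal -0.038 -0.995 0.093
outer loop
vertex 0.373 2.527 1.916
vertex -0.278 2.456 0.887
vertex 0.94 2.405 0.842
endloop
endfacet
facet normal 0.561 -0.735 0.380
outer loop
vertex 0.373 2.527 1.916
vertex 0.94 2.405 0.842
vertex 1.38 3.174 1.681
endloop
endfacet
facet normal 0.619 0.375 0.690
outer loop
vertex 0.434 3.7 2.244
vertex 1.38 3.174 1.681
vertex 1.038 4.304 1.373
endloop
endfacet
facet normal -0.534 0.423 0.732
outer loop
vertex -0.591 3.256 1.753
vertex 0.434 3.7 2.244
vertex -0.18 4.355 1.418
endloop
endfacet
facet normal -0.950 -0.305 -0.062
outer loop
vertex -0.278 2.456 0.887
vertex -0.591 3.256 1.753
vertex -0.62 3.586 0.579
endloop
endfacet
facet normal -0.056 -0.802 -0.595
outer loop
vertex 0.94 2.405 0.842
vertex -0.278 2.456 0.887
vertex 0.326 3.06 0.016
endloop
endfacet
facet normal 0.915 -0.382 -0.130
outer loop
vertex 1.38 3.174 1.681
vertex 0.94 2.405 0.842
vertex 1.351 3.504 0.507
endloop
endfacet
facet normal -0.364 -0.601 0.712
outer loop
vertex 0.742 -3.685 3.657
vertex -1.24 -3.255 3.006
vertex 0.818 -5.17 2.443
endloop
endfacet
facet normal 0.931 -0.202 0.305
outer loop
vertex 1.16 -4.605 1.774
vertex 0.742 -3.685 3.657
vertex 0.818 -5.17 2.443
endloop
endfacet
facet normal -0.364 -0.601 0.712
outer loop
vertex 0.818 -5.17 2.443
vertex -1.24 -3.255 3.006
vertex -1.164 -4.74 1.792
endloop
endfacet
facet normal 0.040 -0.773 -0.633
outer loop
vertex -1.164 -4.74 1.792
vertex 1.16 -4.605 1.774
vertex 0.818 -5.17 2.443
endloop
endfacet
facet normal -0.040 0.773 0.633
outer loop
vertex 0.742 -3.685 3.657
vertex -0.898 -2.69 2.337
vertex -1.24 -3.255 3.006
endloop
endfacet
facet normal 0.931 -0.202 0.305
outer loop
vertex 1.084 -3.12 2.988
vertex 0.742 -3.685 3.657
vertex 1.16 -4.605 1.774
endloop
endfacet
facet normal -0.040 0.773 0.633
outer loop
vertex 1.084 -3.12 2.988
vertex -0.898 -2.69 2.337
vertex 0.742 -3.685 3.657
endloop
endfacet
facet normal -0.931 0.202 -0.305
outer loop
vertex -1.24 -3.255 3.006
vertex -0.898 -2.69 2.337
vertex -1.164 -4.74 1.792
endloop
endfacet
facet normal 0.040 -0.773 -0.633
outer loop
vertex -0.822 -4.175 1.123
vertex 1.16 -4.605 1.774
vertex -1.164 -4.74 1.792
endloop
endfacet
facet normal -0.931 0.202 -0.305
outer loop
vertex -1.164 -4.74 1.792
vertex -0.898 -2.69 2.337
vertex -0.822 -4.175 1.123
endloop
endfacet
facet normal 0.364 0.601 -0.712
outer loop
vertex -0.822 -4.175 1.123
vertex 1.084 -3.12 2.988
vertex 1.16 -4.605 1.774
endloop
endfacet
facet normal 0.364 0.601 -0.712
outer loop
vertex -0.898 -2.69 2.337
vertex 1.084 -3.12 2.988
vertex -0.822 -4.175 1.123
endloop
endfacet

endsolid


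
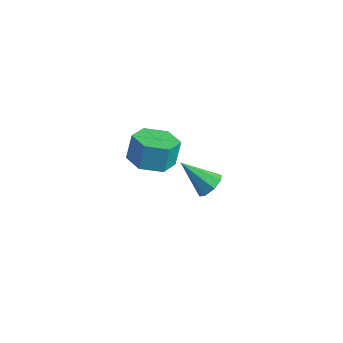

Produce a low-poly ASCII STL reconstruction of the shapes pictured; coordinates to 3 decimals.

solid 
facet normal 0.047 -0.365 -0.930
outer loop
vertex 2.508 -2.183 2.828
vertex 1.651 -2.838 3.041
vertex 1.484 -1.829 2.637
endloop
endfacet
facet normal 0.363 0.874 -0.324
outer loop
vertex 2.508 -2.183 2.828
vertex 1.484 -1.829 2.637
vertex 2.446 -1.706 4.046
endloop
endfacet
facet normal 0.362 0.874 -0.324
outer loop
vertex 2.446 -1.706 4.046
vertex 1.484 -1.829 2.637
vertex 1.422 -1.352 3.856
endloop
endfacet
facet normal -0.047 0.363 0.930
outer loop
vertex 2.446 -1.706 4.046
vertex 1.422 -1.352 3.856
vertex 1.589 -2.362 4.259
endloop
endfacet
facet normal 0.046 -0.365 -0.930
outer loop
vertex 1.484 -1.829 2.637
vertex 1.651 -2.838 3.041
vertex 0.627 -2.484 2.851
endloop
endfacet
facet normal -0.625 0.716 -0.312
outer loop
vertex 1.484 -1.829 2.637
vertex 0.627 -2.484 2.851
vertex 1.422 -1.352 3.856
endloop
endfacet
facet normal -0.625 0.716 -0.311
outer loop
vertex 1.422 -1.352 3.856
vertex 0.627 -2.484 2.851
vertex 0.565 -2.008 4.069
endloop
endfacet
facet normal -0.047 0.363 0.930
outer loop
vertex 1.422 -1.352 3.856
vertex 0.565 -2.008 4.069
vertex 1.589 -2.362 4.259
endloop
endfacet
facet normal 0.047 -0.363 -0.930
outer loop
vertex 0.627 -2.484 2.851
vertex 1.651 -2.838 3.041
vertex 0.794 -3.494 3.254
endloop
endfacet
facet normal -0.987 -0.159 0.012
outer loop
vertex 0.627 -2.484 2.851
vertex 0.794 -3.494 3.254
vertex 0.565 -2.008 4.069
endloop
endfacet
facet normal -0.987 -0.159 0.012
outer loop
vertex 0.565 -2.008 4.069
vertex 0.794 -3.494 3.254
vertex 0.732 -3.017 4.472
endloop
endfacet
facet normal -0.047 0.364 0.930
outer loop
vertex 0.565 -2.008 4.069
vertex 0.732 -3.017 4.472
vertex 1.589 -2.362 4.259
endloop
endfacet
facet normal 0.047 -0.363 -0.930
outer loop
vertex 0.794 -3.494 3.254
vertex 1.651 -2.838 3.041
vertex 1.818 -3.848 3.444
endloop
endfacet
facet normal -0.362 -0.874 0.324
outer loop
vertex 0.794 -3.494 3.254
vertex 1.818 -3.848 3.444
vertex 0.732 -3.017 4.472
endloop
endfacet
facet normal -0.363 -0.874 0.324
outer loop
vertex 0.732 -3.017 4.472
vertex 1.818 -3.848 3.444
vertex 1.756 -3.371 4.663
endloop
endfacet
facet normal -0.047 0.365 0.930
outer loop
vertex 0.732 -3.017 4.472
vertex 1.756 -3.371 4.663
vertex 1.589 -2.362 4.259
endloop
endfacet
facet normal 0.047 -0.363 -0.930
outer loop
vertex 1.818 -3.848 3.444
vertex 1.651 -2.838 3.041
vertex 2.675 -3.192 3.231
endloop
endfacet
facet normal 0.625 -0.716 0.312
outer loop
vertex 1.818 -3.848 3.444
vertex 2.675 -3.192 3.231
vertex 1.756 -3.371 4.663
endloop
endfacet
facet normal 0.625 -0.716 0.312
outer loop
vertex 1.756 -3.371 4.663
vertex 2.675 -3.192 3.231
vertex 2.613 -2.716 4.449
endloop
endfacet
facet normal -0.046 0.365 0.930
outer loop
vertex 1.756 -3.371 4.663
vertex 2.613 -2.716 4.449
vertex 1.589 -2.362 4.259
endloop
endfacet
facet normal 0.047 -0.364 -0.930
outer loop
vertex 2.675 -3.192 3.231
vertex 1.651 -2.838 3.041
vertex 2.508 -2.183 2.828
endloop
endfacet
facet normal 0.987 0.159 -0.012
outer loop
vertex 2.675 -3.192 3.231
vertex 2.508 -2.183 2.828
vertex 2.613 -2.716 4.449
endloop
endfacet
facet normal 0.987 0.159 -0.012
outer loop
vertex 2.613 -2.716 4.449
vertex 2.508 -2.183 2.828
vertex 2.446 -1.706 4.046
endloop
endfacet
facet normal -0.047 0.363 0.930
outer loop
vertex 2.613 -2.716 4.449
vertex 2.446 -1.706 4.046
vertex 1.589 -2.362 4.259
endloop
endfacet
facet normal 0.735 0.228 -0.639
outer loop
vertex 2.374 0.842 -1.869
vertex 1.87 1.214 -2.316
vertex 2.323 1.411 -1.725
endloop
endfacet
facet normal 0.382 -0.194 0.904
outer loop
vertex 2.374 0.842 -1.869
vertex 2.323 1.411 -1.725
vertex 0.43 0.766 -1.064
endloop
endfacet
facet normal 0.734 0.229 -0.639
outer loop
vertex 2.323 1.411 -1.725
vertex 1.87 1.214 -2.316
vertex 2.005 1.865 -1.928
endloop
endfacet
facet normal 0.137 0.483 0.865
outer loop
vertex 2.323 1.411 -1.725
vertex 2.005 1.865 -1.928
vertex 0.43 0.766 -1.064
endloop
endfacet
facet normal 0.735 0.228 -0.639
outer loop
vertex 2.005 1.865 -1.928
vertex 1.87 1.214 -2.316
vertex 1.609 1.937 -2.358
endloop
endfacet
facet normal -0.334 0.830 0.447
outer loop
vertex 2.005 1.865 -1.928
vertex 1.609 1.937 -2.358
vertex 0.43 0.766 -1.064
endloop
endfacet
facet normal 0.735 0.228 -0.639
outer loop
vertex 1.609 1.937 -2.358
vertex 1.87 1.214 -2.316
vertex 1.365 1.585 -2.764
endloop
endfacet
facet normal -0.756 0.646 -0.105
outer loop
vertex 1.609 1.937 -2.358
vertex 1.365 1.585 -2.764
vertex 0.43 0.766 -1.064
endloop
endfacet
facet normal 0.734 0.228 -0.639
outer loop
vertex 1.365 1.585 -2.764
vertex 1.87 1.214 -2.316
vertex 1.417 1.016 -2.907
endloop
endfacet
facet normal -0.883 0.037 -0.468
outer loop
vertex 1.365 1.585 -2.764
vertex 1.417 1.016 -2.907
vertex 0.43 0.766 -1.064
endloop
endfacet
facet normal 0.735 0.227 -0.639
outer loop
vertex 1.417 1.016 -2.907
vertex 1.87 1.214 -2.316
vertex 1.734 0.562 -2.704
endloop
endfacet
facet normal -0.639 -0.638 -0.429
outer loop
vertex 1.417 1.016 -2.907
vertex 1.734 0.562 -2.704
vertex 0.43 0.766 -1.064
endloop
endfacet
facet normal 0.734 0.228 -0.640
outer loop
vertex 1.734 0.562 -2.704
vertex 1.87 1.214 -2.316
vertex 2.131 0.49 -2.274
endloop
endfacet
facet normal -0.167 -0.986 -0.010
outer loop
vertex 1.734 0.562 -2.704
vertex 2.131 0.49 -2.274
vertex 0.43 0.766 -1.064
endloop
endfacet
facet normal 0.735 0.228 -0.639
outer loop
vertex 2.131 0.49 -2.274
vertex 1.87 1.214 -2.316
vertex 2.374 0.842 -1.869
endloop
endfacet
facet normal 0.256 -0.800 0.542
outer loop
vertex 2.131 0.49 -2.274
vertex 2.374 0.842 -1.869
vertex 0.43 0.766 -1.064
endloop
endfacet

endsolid


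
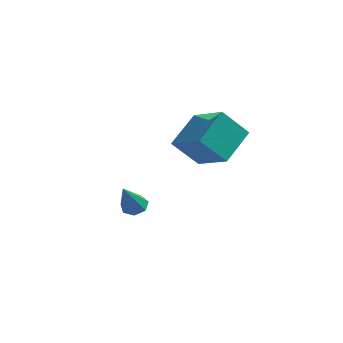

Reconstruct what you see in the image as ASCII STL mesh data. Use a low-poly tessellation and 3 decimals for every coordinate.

solid 
facet normal 0.013 0.597 -0.802
outer loop
vertex -2.12 -2.184 -3.907
vertex -2.648 -2.44 -4.106
vertex -2.573 -1.947 -3.738
endloop
endfacet
facet normal 0.513 0.465 0.722
outer loop
vertex -2.12 -2.184 -3.907
vertex -2.573 -1.947 -3.738
vertex -2.672 -3.52 -2.654
endloop
endfacet
facet normal 0.013 0.597 -0.802
outer loop
vertex -2.573 -1.947 -3.738
vertex -2.648 -2.44 -4.106
vertex -3.082 -2.081 -3.846
endloop
endfacet
facet normal -0.310 0.553 0.774
outer loop
vertex -2.573 -1.947 -3.738
vertex -3.082 -2.081 -3.846
vertex -2.672 -3.52 -2.654
endloop
endfacet
facet normal 0.013 0.597 -0.802
outer loop
vertex -3.082 -2.081 -3.846
vertex -2.648 -2.44 -4.106
vertex -3.265 -2.486 -4.15
endloop
endfacet
facet normal -0.902 0.092 0.421
outer loop
vertex -3.082 -2.081 -3.846
vertex -3.265 -2.486 -4.15
vertex -2.672 -3.52 -2.654
endloop
endfacet
facet normal 0.013 0.597 -0.802
outer loop
vertex -3.265 -2.486 -4.15
vertex -2.648 -2.44 -4.106
vertex -2.983 -2.856 -4.421
endloop
endfacet
facet normal -0.818 -0.571 -0.071
outer loop
vertex -3.265 -2.486 -4.15
vertex -2.983 -2.856 -4.421
vertex -2.672 -3.52 -2.654
endloop
endfacet
facet normal 0.013 0.597 -0.802
outer loop
vertex -2.983 -2.856 -4.421
vertex -2.648 -2.44 -4.106
vertex -2.449 -2.913 -4.455
endloop
endfacet
facet normal -0.121 -0.936 -0.330
outer loop
vertex -2.983 -2.856 -4.421
vertex -2.449 -2.913 -4.455
vertex -2.672 -3.52 -2.654
endloop
endfacet
facet normal 0.012 0.597 -0.802
outer loop
vertex -2.449 -2.913 -4.455
vertex -2.648 -2.44 -4.106
vertex -2.065 -2.613 -4.226
endloop
endfacet
facet normal 0.666 -0.728 -0.163
outer loop
vertex -2.449 -2.913 -4.455
vertex -2.065 -2.613 -4.226
vertex -2.672 -3.52 -2.654
endloop
endfacet
facet normal 0.012 0.598 -0.802
outer loop
vertex -2.065 -2.613 -4.226
vertex -2.648 -2.44 -4.106
vertex -2.12 -2.184 -3.907
endloop
endfacet
facet normal 0.947 -0.105 0.305
outer loop
vertex -2.065 -2.613 -4.226
vertex -2.12 -2.184 -3.907
vertex -2.672 -3.52 -2.654
endloop
endfacet
facet normal -0.562 -0.367 0.741
outer loop
vertex 1.245 -4.841 1.31
vertex 1.579 -3.278 2.337
vertex -0.307 -4.007 0.546
endloop
endfacet
facet normal -0.176 -0.823 -0.541
outer loop
vertex 0.621 -3.402 -0.677
vertex 1.245 -4.841 1.31
vertex -0.307 -4.007 0.546
endloop
endfacet
facet normal -0.562 -0.367 0.741
outer loop
vertex -0.307 -4.007 0.546
vertex 1.579 -3.278 2.337
vertex 0.028 -2.444 1.573
endloop
endfacet
facet normal -0.808 0.435 -0.398
outer loop
vertex 0.028 -2.444 1.573
vertex 0.621 -3.402 -0.677
vertex -0.307 -4.007 0.546
endloop
endfacet
facet normal 0.808 -0.434 0.398
outer loop
vertex 1.245 -4.841 1.31
vertex 2.507 -2.673 1.114
vertex 1.579 -3.278 2.337
endloop
endfacet
facet normal -0.176 -0.823 -0.540
outer loop
vertex 2.172 -4.236 0.087
vertex 1.245 -4.841 1.31
vertex 0.621 -3.402 -0.677
endloop
endfacet
facet normal 0.808 -0.434 0.398
outer loop
vertex 2.172 -4.236 0.087
vertex 2.507 -2.673 1.114
vertex 1.245 -4.841 1.31
endloop
endfacet
facet normal 0.176 0.823 0.541
outer loop
vertex 1.579 -3.278 2.337
vertex 2.507 -2.673 1.114
vertex 0.028 -2.444 1.573
endloop
endfacet
facet normal -0.808 0.434 -0.398
outer loop
vertex 0.955 -1.839 0.35
vertex 0.621 -3.402 -0.677
vertex 0.028 -2.444 1.573
endloop
endfacet
facet normal 0.176 0.823 0.540
outer loop
vertex 0.028 -2.444 1.573
vertex 2.507 -2.673 1.114
vertex 0.955 -1.839 0.35
endloop
endfacet
facet normal 0.562 0.367 -0.741
outer loop
vertex 0.955 -1.839 0.35
vertex 2.172 -4.236 0.087
vertex 0.621 -3.402 -0.677
endloop
endfacet
facet normal 0.562 0.367 -0.741
outer loop
vertex 2.507 -2.673 1.114
vertex 2.172 -4.236 0.087
vertex 0.955 -1.839 0.35
endloop
endfacet

endsolid


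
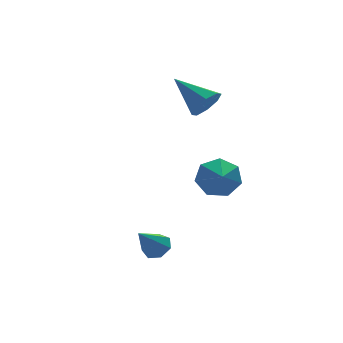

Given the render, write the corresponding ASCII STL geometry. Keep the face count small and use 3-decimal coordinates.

solid 
facet normal 0.329 -0.810 -0.486
outer loop
vertex 4.01 1.601 1.983
vertex 3.742 1.895 1.312
vertex 4.417 1.935 1.702
endloop
endfacet
facet normal 0.489 0.130 0.863
outer loop
vertex 4.01 1.601 1.983
vertex 4.417 1.935 1.702
vertex 3.138 3.385 2.208
endloop
endfacet
facet normal 0.329 -0.810 -0.486
outer loop
vertex 4.417 1.935 1.702
vertex 3.742 1.895 1.312
vertex 4.429 2.246 1.192
endloop
endfacet
facet normal 0.760 0.547 0.352
outer loop
vertex 4.417 1.935 1.702
vertex 4.429 2.246 1.192
vertex 3.138 3.385 2.208
endloop
endfacet
facet normal 0.328 -0.809 -0.488
outer loop
vertex 4.429 2.246 1.192
vertex 3.742 1.895 1.312
vertex 4.038 2.352 0.753
endloop
endfacet
facet normal 0.515 0.817 -0.261
outer loop
vertex 4.429 2.246 1.192
vertex 4.038 2.352 0.753
vertex 3.138 3.385 2.208
endloop
endfacet
facet normal 0.329 -0.809 -0.487
outer loop
vertex 4.038 2.352 0.753
vertex 3.742 1.895 1.312
vertex 3.474 2.19 0.641
endloop
endfacet
facet normal -0.102 0.780 -0.617
outer loop
vertex 4.038 2.352 0.753
vertex 3.474 2.19 0.641
vertex 3.138 3.385 2.208
endloop
endfacet
facet normal 0.328 -0.810 -0.487
outer loop
vertex 3.474 2.19 0.641
vertex 3.742 1.895 1.312
vertex 3.068 1.856 0.923
endloop
endfacet
facet normal -0.730 0.459 -0.507
outer loop
vertex 3.474 2.19 0.641
vertex 3.068 1.856 0.923
vertex 3.138 3.385 2.208
endloop
endfacet
facet normal 0.328 -0.810 -0.487
outer loop
vertex 3.068 1.856 0.923
vertex 3.742 1.895 1.312
vertex 3.056 1.545 1.432
endloop
endfacet
facet normal -0.999 0.043 0.003
outer loop
vertex 3.068 1.856 0.923
vertex 3.056 1.545 1.432
vertex 3.138 3.385 2.208
endloop
endfacet
facet normal 0.328 -0.810 -0.487
outer loop
vertex 3.056 1.545 1.432
vertex 3.742 1.895 1.312
vertex 3.446 1.439 1.871
endloop
endfacet
facet normal -0.755 -0.226 0.616
outer loop
vertex 3.056 1.545 1.432
vertex 3.446 1.439 1.871
vertex 3.138 3.385 2.208
endloop
endfacet
facet normal 0.329 -0.810 -0.486
outer loop
vertex 3.446 1.439 1.871
vertex 3.742 1.895 1.312
vertex 4.01 1.601 1.983
endloop
endfacet
facet normal -0.138 -0.190 0.972
outer loop
vertex 3.446 1.439 1.871
vertex 4.01 1.601 1.983
vertex 3.138 3.385 2.208
endloop
endfacet
facet normal 0.311 0.792 -0.525
outer loop
vertex 3.194 -1.405 -0.356
vertex 2.388 -1.352 -0.753
vertex 2.666 -0.958 0.006
endloop
endfacet
facet normal 0.347 -0.307 0.886
outer loop
vertex 3.194 -1.405 -0.356
vertex 2.666 -0.958 0.006
vertex 2.052 -2.208 -0.187
endloop
endfacet
facet normal 0.311 0.792 -0.525
outer loop
vertex 2.666 -0.958 0.006
vertex 2.388 -1.352 -0.753
vertex 1.929 -0.807 -0.203
endloop
endfacet
facet normal -0.275 -0.013 0.961
outer loop
vertex 2.666 -0.958 0.006
vertex 1.929 -0.807 -0.203
vertex 2.052 -2.208 -0.187
endloop
endfacet
facet normal 0.311 0.792 -0.525
outer loop
vertex 1.929 -0.807 -0.203
vertex 2.388 -1.352 -0.753
vertex 1.537 -1.067 -0.827
endloop
endfacet
facet normal -0.832 -0.067 0.551
outer loop
vertex 1.929 -0.807 -0.203
vertex 1.537 -1.067 -0.827
vertex 2.052 -2.208 -0.187
endloop
endfacet
facet normal 0.311 0.792 -0.525
outer loop
vertex 1.537 -1.067 -0.827
vertex 2.388 -1.352 -0.753
vertex 1.786 -1.541 -1.395
endloop
endfacet
facet normal -0.903 -0.429 -0.038
outer loop
vertex 1.537 -1.067 -0.827
vertex 1.786 -1.541 -1.395
vertex 2.052 -2.208 -0.187
endloop
endfacet
facet normal 0.311 0.792 -0.525
outer loop
vertex 1.786 -1.541 -1.395
vertex 2.388 -1.352 -0.753
vertex 2.488 -1.873 -1.48
endloop
endfacet
facet normal -0.434 -0.826 -0.360
outer loop
vertex 1.786 -1.541 -1.395
vertex 2.488 -1.873 -1.48
vertex 2.052 -2.208 -0.187
endloop
endfacet
facet normal 0.311 0.792 -0.525
outer loop
vertex 2.488 -1.873 -1.48
vertex 2.388 -1.352 -0.753
vertex 3.115 -1.813 -1.018
endloop
endfacet
facet normal 0.220 -0.960 -0.174
outer loop
vertex 2.488 -1.873 -1.48
vertex 3.115 -1.813 -1.018
vertex 2.052 -2.208 -0.187
endloop
endfacet
facet normal 0.311 0.792 -0.525
outer loop
vertex 3.115 -1.813 -1.018
vertex 2.388 -1.352 -0.753
vertex 3.194 -1.405 -0.356
endloop
endfacet
facet normal 0.569 -0.729 0.381
outer loop
vertex 3.115 -1.813 -1.018
vertex 3.194 -1.405 -0.356
vertex 2.052 -2.208 -0.187
endloop
endfacet
facet normal 0.615 0.161 -0.772
outer loop
vertex 0.288 -1.441 -3.335
vertex -0.2 -1.335 -3.702
vertex 0.122 -0.93 -3.361
endloop
endfacet
facet normal 0.452 0.191 0.871
outer loop
vertex 0.288 -1.441 -3.335
vertex 0.122 -0.93 -3.361
vertex -1.08 -1.565 -2.598
endloop
endfacet
facet normal 0.615 0.161 -0.772
outer loop
vertex 0.122 -0.93 -3.361
vertex -0.2 -1.335 -3.702
vertex -0.287 -0.724 -3.644
endloop
endfacet
facet normal -0.027 0.789 0.614
outer loop
vertex 0.122 -0.93 -3.361
vertex -0.287 -0.724 -3.644
vertex -1.08 -1.565 -2.598
endloop
endfacet
facet normal 0.616 0.161 -0.771
outer loop
vertex -0.287 -0.724 -3.644
vertex -0.2 -1.335 -3.702
vertex -0.63 -0.979 -3.971
endloop
endfacet
facet normal -0.656 0.748 0.104
outer loop
vertex -0.287 -0.724 -3.644
vertex -0.63 -0.979 -3.971
vertex -1.08 -1.565 -2.598
endloop
endfacet
facet normal 0.615 0.160 -0.772
outer loop
vertex -0.63 -0.979 -3.971
vertex -0.2 -1.335 -3.702
vertex -0.65 -1.502 -4.095
endloop
endfacet
facet normal -0.957 0.101 -0.271
outer loop
vertex -0.63 -0.979 -3.971
vertex -0.65 -1.502 -4.095
vertex -1.08 -1.565 -2.598
endloop
endfacet
facet normal 0.615 0.160 -0.772
outer loop
vertex -0.65 -1.502 -4.095
vertex -0.2 -1.335 -3.702
vertex -0.331 -1.899 -3.923
endloop
endfacet
facet normal -0.707 -0.668 -0.231
outer loop
vertex -0.65 -1.502 -4.095
vertex -0.331 -1.899 -3.923
vertex -1.08 -1.565 -2.598
endloop
endfacet
facet normal 0.614 0.160 -0.773
outer loop
vertex -0.331 -1.899 -3.923
vertex -0.2 -1.335 -3.702
vertex 0.087 -1.872 -3.585
endloop
endfacet
facet normal -0.093 -0.977 0.193
outer loop
vertex -0.331 -1.899 -3.923
vertex 0.087 -1.872 -3.585
vertex -1.08 -1.565 -2.598
endloop
endfacet
facet normal 0.615 0.161 -0.772
outer loop
vertex 0.087 -1.872 -3.585
vertex -0.2 -1.335 -3.702
vertex 0.288 -1.441 -3.335
endloop
endfacet
facet normal 0.423 -0.594 0.684
outer loop
vertex 0.087 -1.872 -3.585
vertex 0.288 -1.441 -3.335
vertex -1.08 -1.565 -2.598
endloop
endfacet

endsolid


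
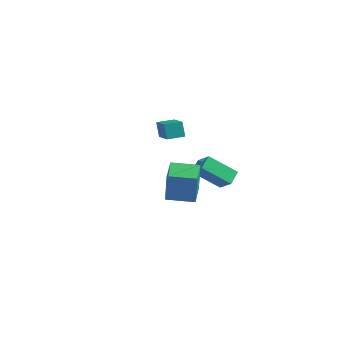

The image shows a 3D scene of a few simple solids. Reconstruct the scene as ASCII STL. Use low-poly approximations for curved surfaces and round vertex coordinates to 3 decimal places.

solid 
facet normal -0.756 0.534 -0.379
outer loop
vertex -3.966 4.018 2.21
vertex -3.342 4.934 2.256
vertex -3.601 3.82 1.202
endloop
endfacet
facet normal -0.562 -0.826 -0.041
outer loop
vertex -2.278 2.886 1.864
vertex -3.966 4.018 2.21
vertex -3.601 3.82 1.202
endloop
endfacet
facet normal -0.756 0.534 -0.378
outer loop
vertex -3.601 3.82 1.202
vertex -3.342 4.934 2.256
vertex -2.977 4.737 1.248
endloop
endfacet
facet normal 0.335 -0.181 -0.925
outer loop
vertex -2.977 4.737 1.248
vertex -2.278 2.886 1.864
vertex -3.601 3.82 1.202
endloop
endfacet
facet normal -0.335 0.181 0.925
outer loop
vertex -3.966 4.018 2.21
vertex -2.019 4.0 2.918
vertex -3.342 4.934 2.256
endloop
endfacet
facet normal -0.562 -0.826 -0.042
outer loop
vertex -2.643 3.083 2.872
vertex -3.966 4.018 2.21
vertex -2.278 2.886 1.864
endloop
endfacet
facet normal -0.335 0.181 0.925
outer loop
vertex -2.643 3.083 2.872
vertex -2.019 4.0 2.918
vertex -3.966 4.018 2.21
endloop
endfacet
facet normal 0.562 0.826 0.042
outer loop
vertex -3.342 4.934 2.256
vertex -2.019 4.0 2.918
vertex -2.977 4.737 1.248
endloop
endfacet
facet normal 0.335 -0.181 -0.925
outer loop
vertex -1.654 3.802 1.91
vertex -2.278 2.886 1.864
vertex -2.977 4.737 1.248
endloop
endfacet
facet normal 0.563 0.826 0.042
outer loop
vertex -2.977 4.737 1.248
vertex -2.019 4.0 2.918
vertex -1.654 3.802 1.91
endloop
endfacet
facet normal 0.756 -0.534 0.378
outer loop
vertex -1.654 3.802 1.91
vertex -2.643 3.083 2.872
vertex -2.278 2.886 1.864
endloop
endfacet
facet normal 0.756 -0.534 0.379
outer loop
vertex -2.019 4.0 2.918
vertex -2.643 3.083 2.872
vertex -1.654 3.802 1.91
endloop
endfacet
facet normal -0.854 -0.518 0.055
outer loop
vertex 3.511 -4.467 4.361
vertex 2.689 -3.099 4.48
vertex 3.348 -4.399 2.469
endloop
endfacet
facet normal 0.513 -0.855 -0.075
outer loop
vertex 4.731 -3.561 2.38
vertex 3.511 -4.467 4.361
vertex 3.348 -4.399 2.469
endloop
endfacet
facet normal -0.854 -0.518 0.055
outer loop
vertex 3.348 -4.399 2.469
vertex 2.689 -3.099 4.48
vertex 2.526 -3.032 2.588
endloop
endfacet
facet normal -0.085 0.035 -0.996
outer loop
vertex 2.526 -3.032 2.588
vertex 4.731 -3.561 2.38
vertex 3.348 -4.399 2.469
endloop
endfacet
facet normal 0.085 -0.035 0.996
outer loop
vertex 3.511 -4.467 4.361
vertex 4.072 -2.261 4.391
vertex 2.689 -3.099 4.48
endloop
endfacet
facet normal 0.514 -0.855 -0.075
outer loop
vertex 4.894 -3.628 4.272
vertex 3.511 -4.467 4.361
vertex 4.731 -3.561 2.38
endloop
endfacet
facet normal 0.085 -0.035 0.996
outer loop
vertex 4.894 -3.628 4.272
vertex 4.072 -2.261 4.391
vertex 3.511 -4.467 4.361
endloop
endfacet
facet normal -0.513 0.855 0.074
outer loop
vertex 2.689 -3.099 4.48
vertex 4.072 -2.261 4.391
vertex 2.526 -3.032 2.588
endloop
endfacet
facet normal -0.085 0.035 -0.996
outer loop
vertex 3.909 -2.193 2.499
vertex 4.731 -3.561 2.38
vertex 2.526 -3.032 2.588
endloop
endfacet
facet normal -0.514 0.855 0.075
outer loop
vertex 2.526 -3.032 2.588
vertex 4.072 -2.261 4.391
vertex 3.909 -2.193 2.499
endloop
endfacet
facet normal 0.854 0.518 -0.055
outer loop
vertex 3.909 -2.193 2.499
vertex 4.894 -3.628 4.272
vertex 4.731 -3.561 2.38
endloop
endfacet
facet normal 0.854 0.518 -0.055
outer loop
vertex 4.072 -2.261 4.391
vertex 4.894 -3.628 4.272
vertex 3.909 -2.193 2.499
endloop
endfacet
facet normal -0.638 -0.474 0.607
outer loop
vertex 1.048 1.855 1.132
vertex 0.871 2.729 1.628
vertex 0.088 2.117 0.327
endloop
endfacet
facet normal 0.173 -0.857 -0.486
outer loop
vertex 1.429 3.111 -0.948
vertex 1.048 1.855 1.132
vertex 0.088 2.117 0.327
endloop
endfacet
facet normal -0.639 -0.473 0.607
outer loop
vertex 0.088 2.117 0.327
vertex 0.871 2.729 1.628
vertex -0.089 2.991 0.822
endloop
endfacet
facet normal -0.750 0.205 -0.629
outer loop
vertex -0.089 2.991 0.822
vertex 1.429 3.111 -0.948
vertex 0.088 2.117 0.327
endloop
endfacet
facet normal 0.750 -0.205 0.629
outer loop
vertex 1.048 1.855 1.132
vertex 2.212 3.723 0.353
vertex 0.871 2.729 1.628
endloop
endfacet
facet normal 0.174 -0.857 -0.486
outer loop
vertex 2.389 2.849 -0.142
vertex 1.048 1.855 1.132
vertex 1.429 3.111 -0.948
endloop
endfacet
facet normal 0.750 -0.205 0.629
outer loop
vertex 2.389 2.849 -0.142
vertex 2.212 3.723 0.353
vertex 1.048 1.855 1.132
endloop
endfacet
facet normal -0.174 0.857 0.485
outer loop
vertex 0.871 2.729 1.628
vertex 2.212 3.723 0.353
vertex -0.089 2.991 0.822
endloop
endfacet
facet normal -0.750 0.205 -0.629
outer loop
vertex 1.252 3.985 -0.452
vertex 1.429 3.111 -0.948
vertex -0.089 2.991 0.822
endloop
endfacet
facet normal -0.174 0.857 0.486
outer loop
vertex -0.089 2.991 0.822
vertex 2.212 3.723 0.353
vertex 1.252 3.985 -0.452
endloop
endfacet
facet normal 0.639 0.474 -0.607
outer loop
vertex 1.252 3.985 -0.452
vertex 2.389 2.849 -0.142
vertex 1.429 3.111 -0.948
endloop
endfacet
facet normal 0.638 0.473 -0.607
outer loop
vertex 2.212 3.723 0.353
vertex 2.389 2.849 -0.142
vertex 1.252 3.985 -0.452
endloop
endfacet

endsolid


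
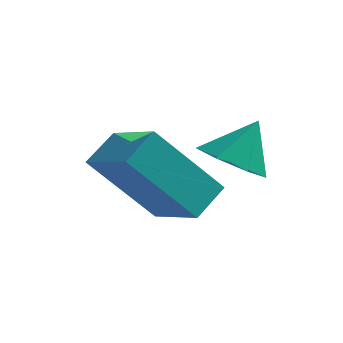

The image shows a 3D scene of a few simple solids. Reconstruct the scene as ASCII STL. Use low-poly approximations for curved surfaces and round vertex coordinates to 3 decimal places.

solid 
facet normal -0.617 -0.208 0.759
outer loop
vertex 1.989 -4.284 -2.655
vertex 2.3 -3.537 -2.197
vertex 0.893 -3.425 -3.311
endloop
endfacet
facet normal -0.334 -0.803 -0.493
outer loop
vertex 2.14 -3.003 -4.843
vertex 1.989 -4.284 -2.655
vertex 0.893 -3.425 -3.311
endloop
endfacet
facet normal -0.617 -0.209 0.759
outer loop
vertex 0.893 -3.425 -3.311
vertex 2.3 -3.537 -2.197
vertex 1.203 -2.678 -2.853
endloop
endfacet
facet normal -0.713 0.557 -0.426
outer loop
vertex 1.203 -2.678 -2.853
vertex 2.14 -3.003 -4.843
vertex 0.893 -3.425 -3.311
endloop
endfacet
facet normal 0.712 -0.558 0.426
outer loop
vertex 1.989 -4.284 -2.655
vertex 3.547 -3.115 -3.729
vertex 2.3 -3.537 -2.197
endloop
endfacet
facet normal -0.334 -0.803 -0.493
outer loop
vertex 3.237 -3.862 -4.187
vertex 1.989 -4.284 -2.655
vertex 2.14 -3.003 -4.843
endloop
endfacet
facet normal 0.712 -0.557 0.427
outer loop
vertex 3.237 -3.862 -4.187
vertex 3.547 -3.115 -3.729
vertex 1.989 -4.284 -2.655
endloop
endfacet
facet normal 0.334 0.803 0.493
outer loop
vertex 2.3 -3.537 -2.197
vertex 3.547 -3.115 -3.729
vertex 1.203 -2.678 -2.853
endloop
endfacet
facet normal -0.712 0.558 -0.426
outer loop
vertex 2.451 -2.256 -4.385
vertex 2.14 -3.003 -4.843
vertex 1.203 -2.678 -2.853
endloop
endfacet
facet normal 0.334 0.803 0.493
outer loop
vertex 1.203 -2.678 -2.853
vertex 3.547 -3.115 -3.729
vertex 2.451 -2.256 -4.385
endloop
endfacet
facet normal 0.617 0.208 -0.759
outer loop
vertex 2.451 -2.256 -4.385
vertex 3.237 -3.862 -4.187
vertex 2.14 -3.003 -4.843
endloop
endfacet
facet normal 0.618 0.209 -0.758
outer loop
vertex 3.547 -3.115 -3.729
vertex 3.237 -3.862 -4.187
vertex 2.451 -2.256 -4.385
endloop
endfacet
facet normal -0.347 -0.480 -0.806
outer loop
vertex 3.783 -1.512 -4.144
vertex 3.359 -1.989 -3.677
vertex 3.148 -1.298 -3.998
endloop
endfacet
facet normal 0.309 0.950 -0.050
outer loop
vertex 3.783 -1.512 -4.144
vertex 3.148 -1.298 -3.998
vertex 3.761 -1.431 -2.743
endloop
endfacet
facet normal -0.345 -0.480 -0.807
outer loop
vertex 3.148 -1.298 -3.998
vertex 3.359 -1.989 -3.677
vertex 2.672 -1.605 -3.612
endloop
endfacet
facet normal -0.358 0.894 0.270
outer loop
vertex 3.148 -1.298 -3.998
vertex 2.672 -1.605 -3.612
vertex 3.761 -1.431 -2.743
endloop
endfacet
facet normal -0.346 -0.482 -0.805
outer loop
vertex 2.672 -1.605 -3.612
vertex 3.359 -1.989 -3.677
vertex 2.714 -2.2 -3.274
endloop
endfacet
facet normal -0.617 0.355 0.702
outer loop
vertex 2.672 -1.605 -3.612
vertex 2.714 -2.2 -3.274
vertex 3.761 -1.431 -2.743
endloop
endfacet
facet normal -0.347 -0.480 -0.806
outer loop
vertex 2.714 -2.2 -3.274
vertex 3.359 -1.989 -3.677
vertex 3.241 -2.636 -3.241
endloop
endfacet
facet normal -0.276 -0.263 0.925
outer loop
vertex 2.714 -2.2 -3.274
vertex 3.241 -2.636 -3.241
vertex 3.761 -1.431 -2.743
endloop
endfacet
facet normal -0.346 -0.480 -0.806
outer loop
vertex 3.241 -2.636 -3.241
vertex 3.359 -1.989 -3.677
vertex 3.858 -2.585 -3.536
endloop
endfacet
facet normal 0.408 -0.494 0.768
outer loop
vertex 3.241 -2.636 -3.241
vertex 3.858 -2.585 -3.536
vertex 3.761 -1.431 -2.743
endloop
endfacet
facet normal -0.346 -0.481 -0.806
outer loop
vertex 3.858 -2.585 -3.536
vertex 3.359 -1.989 -3.677
vertex 4.099 -2.085 -3.938
endloop
endfacet
facet normal 0.922 -0.163 0.350
outer loop
vertex 3.858 -2.585 -3.536
vertex 4.099 -2.085 -3.938
vertex 3.761 -1.431 -2.743
endloop
endfacet
facet normal -0.346 -0.481 -0.806
outer loop
vertex 4.099 -2.085 -3.938
vertex 3.359 -1.989 -3.677
vertex 3.783 -1.512 -4.144
endloop
endfacet
facet normal 0.878 0.479 -0.014
outer loop
vertex 4.099 -2.085 -3.938
vertex 3.783 -1.512 -4.144
vertex 3.761 -1.431 -2.743
endloop
endfacet

endsolid


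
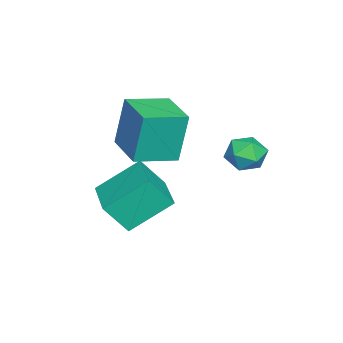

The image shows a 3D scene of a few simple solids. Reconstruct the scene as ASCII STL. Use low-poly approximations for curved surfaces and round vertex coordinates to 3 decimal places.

solid 
facet normal -0.482 0.795 -0.368
outer loop
vertex -3.392 2.992 -0.691
vertex -4.121 2.704 -0.357
vertex -3.619 3.219 0.098
endloop
endfacet
facet normal 0.197 0.956 -0.218
outer loop
vertex -3.392 2.992 -0.691
vertex -3.619 3.219 0.098
vertex -2.809 3.014 -0.07
endloop
endfacet
facet normal 0.615 0.517 -0.596
outer loop
vertex -3.392 2.992 -0.691
vertex -2.809 3.014 -0.07
vertex -2.812 2.372 -0.63
endloop
endfacet
facet normal 0.193 0.085 -0.977
outer loop
vertex -3.392 2.992 -0.691
vertex -2.812 2.372 -0.63
vertex -3.622 2.18 -0.807
endloop
endfacet
facet normal -0.485 0.257 -0.836
outer loop
vertex -3.392 2.992 -0.691
vertex -3.622 2.18 -0.807
vertex -4.121 2.704 -0.357
endloop
endfacet
facet normal 0.307 0.825 0.474
outer loop
vertex -2.809 3.014 -0.07
vertex -3.619 3.219 0.098
vertex -3.178 2.74 0.647
endloop
endfacet
facet normal -0.791 0.565 0.234
outer loop
vertex -3.619 3.219 0.098
vertex -4.121 2.704 -0.357
vertex -3.988 2.548 0.47
endloop
endfacet
facet normal -0.794 -0.305 -0.525
outer loop
vertex -4.121 2.704 -0.357
vertex -3.622 2.18 -0.807
vertex -3.991 1.906 -0.09
endloop
endfacet
facet normal 0.303 -0.584 -0.753
outer loop
vertex -3.622 2.18 -0.807
vertex -2.812 2.372 -0.63
vertex -3.181 1.701 -0.258
endloop
endfacet
facet normal 0.984 0.115 -0.137
outer loop
vertex -2.812 2.372 -0.63
vertex -2.809 3.014 -0.07
vertex -2.679 2.216 0.197
endloop
endfacet
facet normal -0.193 -0.085 0.977
outer loop
vertex -3.408 1.928 0.531
vertex -3.178 2.74 0.647
vertex -3.988 2.548 0.47
endloop
endfacet
facet normal -0.615 -0.517 0.596
outer loop
vertex -3.408 1.928 0.531
vertex -3.988 2.548 0.47
vertex -3.991 1.906 -0.09
endloop
endfacet
facet normal -0.197 -0.956 0.218
outer loop
vertex -3.408 1.928 0.531
vertex -3.991 1.906 -0.09
vertex -3.181 1.701 -0.258
endloop
endfacet
facet normal 0.482 -0.795 0.368
outer loop
vertex -3.408 1.928 0.531
vertex -3.181 1.701 -0.258
vertex -2.679 2.216 0.197
endloop
endfacet
facet normal 0.485 -0.257 0.836
outer loop
vertex -3.408 1.928 0.531
vertex -2.679 2.216 0.197
vertex -3.178 2.74 0.647
endloop
endfacet
facet normal -0.303 0.584 0.753
outer loop
vertex -3.988 2.548 0.47
vertex -3.178 2.74 0.647
vertex -3.619 3.219 0.098
endloop
endfacet
facet normal -0.984 -0.115 0.137
outer loop
vertex -3.991 1.906 -0.09
vertex -3.988 2.548 0.47
vertex -4.121 2.704 -0.357
endloop
endfacet
facet normal -0.307 -0.825 -0.474
outer loop
vertex -3.181 1.701 -0.258
vertex -3.991 1.906 -0.09
vertex -3.622 2.18 -0.807
endloop
endfacet
facet normal 0.791 -0.565 -0.234
outer loop
vertex -2.679 2.216 0.197
vertex -3.181 1.701 -0.258
vertex -2.812 2.372 -0.63
endloop
endfacet
facet normal 0.794 0.305 0.525
outer loop
vertex -3.178 2.74 0.647
vertex -2.679 2.216 0.197
vertex -2.809 3.014 -0.07
endloop
endfacet
facet normal -0.890 -0.453 -0.058
outer loop
vertex -2.652 -1.231 -0.644
vertex -2.993 -0.408 -1.838
vertex -1.846 -2.658 -1.858
endloop
endfacet
facet normal 0.229 -0.552 0.801
outer loop
vertex -0.067 -1.752 -1.742
vertex -2.652 -1.231 -0.644
vertex -1.846 -2.658 -1.858
endloop
endfacet
facet normal -0.890 -0.453 -0.058
outer loop
vertex -1.846 -2.658 -1.858
vertex -2.993 -0.408 -1.838
vertex -2.187 -1.835 -3.052
endloop
endfacet
facet normal 0.395 -0.700 -0.595
outer loop
vertex -2.187 -1.835 -3.052
vertex -0.067 -1.752 -1.742
vertex -1.846 -2.658 -1.858
endloop
endfacet
facet normal -0.395 0.700 0.595
outer loop
vertex -2.652 -1.231 -0.644
vertex -1.214 0.498 -1.722
vertex -2.993 -0.408 -1.838
endloop
endfacet
facet normal 0.229 -0.552 0.801
outer loop
vertex -0.873 -0.325 -0.528
vertex -2.652 -1.231 -0.644
vertex -0.067 -1.752 -1.742
endloop
endfacet
facet normal -0.395 0.700 0.595
outer loop
vertex -0.873 -0.325 -0.528
vertex -1.214 0.498 -1.722
vertex -2.652 -1.231 -0.644
endloop
endfacet
facet normal -0.229 0.552 -0.801
outer loop
vertex -2.993 -0.408 -1.838
vertex -1.214 0.498 -1.722
vertex -2.187 -1.835 -3.052
endloop
endfacet
facet normal 0.395 -0.700 -0.595
outer loop
vertex -0.408 -0.929 -2.936
vertex -0.067 -1.752 -1.742
vertex -2.187 -1.835 -3.052
endloop
endfacet
facet normal -0.229 0.552 -0.801
outer loop
vertex -2.187 -1.835 -3.052
vertex -1.214 0.498 -1.722
vertex -0.408 -0.929 -2.936
endloop
endfacet
facet normal 0.890 0.453 0.058
outer loop
vertex -0.408 -0.929 -2.936
vertex -0.873 -0.325 -0.528
vertex -0.067 -1.752 -1.742
endloop
endfacet
facet normal 0.890 0.453 0.058
outer loop
vertex -1.214 0.498 -1.722
vertex -0.873 -0.325 -0.528
vertex -0.408 -0.929 -2.936
endloop
endfacet
facet normal -0.775 -0.632 0.030
outer loop
vertex -2.962 -1.89 2.231
vertex -4.046 -0.575 1.931
vertex -2.775 -2.22 0.104
endloop
endfacet
facet normal 0.626 -0.760 0.173
outer loop
vertex -1.334 -1.045 0.049
vertex -2.962 -1.89 2.231
vertex -2.775 -2.22 0.104
endloop
endfacet
facet normal -0.775 -0.632 0.030
outer loop
vertex -2.775 -2.22 0.104
vertex -4.046 -0.575 1.931
vertex -3.859 -0.905 -0.195
endloop
endfacet
facet normal 0.087 -0.152 -0.985
outer loop
vertex -3.859 -0.905 -0.195
vertex -1.334 -1.045 0.049
vertex -2.775 -2.22 0.104
endloop
endfacet
facet normal -0.087 0.153 0.984
outer loop
vertex -2.962 -1.89 2.231
vertex -2.605 0.6 1.876
vertex -4.046 -0.575 1.931
endloop
endfacet
facet normal 0.626 -0.760 0.173
outer loop
vertex -1.521 -0.715 2.175
vertex -2.962 -1.89 2.231
vertex -1.334 -1.045 0.049
endloop
endfacet
facet normal -0.086 0.153 0.984
outer loop
vertex -1.521 -0.715 2.175
vertex -2.605 0.6 1.876
vertex -2.962 -1.89 2.231
endloop
endfacet
facet normal -0.626 0.760 -0.173
outer loop
vertex -4.046 -0.575 1.931
vertex -2.605 0.6 1.876
vertex -3.859 -0.905 -0.195
endloop
endfacet
facet normal 0.087 -0.153 -0.984
outer loop
vertex -2.418 0.27 -0.251
vertex -1.334 -1.045 0.049
vertex -3.859 -0.905 -0.195
endloop
endfacet
facet normal -0.626 0.760 -0.173
outer loop
vertex -3.859 -0.905 -0.195
vertex -2.605 0.6 1.876
vertex -2.418 0.27 -0.251
endloop
endfacet
facet normal 0.775 0.632 -0.030
outer loop
vertex -2.418 0.27 -0.251
vertex -1.521 -0.715 2.175
vertex -1.334 -1.045 0.049
endloop
endfacet
facet normal 0.775 0.632 -0.030
outer loop
vertex -2.605 0.6 1.876
vertex -1.521 -0.715 2.175
vertex -2.418 0.27 -0.251
endloop
endfacet

endsolid


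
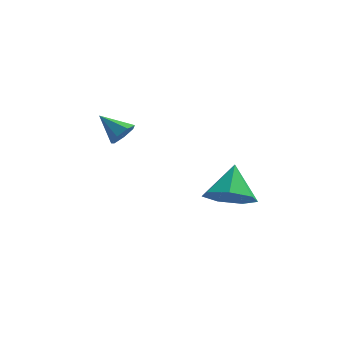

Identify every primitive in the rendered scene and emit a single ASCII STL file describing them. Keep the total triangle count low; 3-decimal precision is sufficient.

solid 
facet normal 0.757 -0.347 -0.554
outer loop
vertex 0.14 -2.072 3.46
vertex -0.251 -2.266 3.047
vertex 0.021 -1.732 3.084
endloop
endfacet
facet normal 0.259 0.756 0.601
outer loop
vertex 0.14 -2.072 3.46
vertex 0.021 -1.732 3.084
vertex -1.189 -1.834 3.733
endloop
endfacet
facet normal 0.758 -0.348 -0.552
outer loop
vertex 0.021 -1.732 3.084
vertex -0.251 -2.266 3.047
vertex -0.302 -1.794 2.68
endloop
endfacet
facet normal -0.116 0.991 -0.060
outer loop
vertex 0.021 -1.732 3.084
vertex -0.302 -1.794 2.68
vertex -1.189 -1.834 3.733
endloop
endfacet
facet normal 0.758 -0.347 -0.552
outer loop
vertex -0.302 -1.794 2.68
vertex -0.251 -2.266 3.047
vertex -0.586 -2.212 2.553
endloop
endfacet
facet normal -0.632 0.584 -0.510
outer loop
vertex -0.302 -1.794 2.68
vertex -0.586 -2.212 2.553
vertex -1.189 -1.834 3.733
endloop
endfacet
facet normal 0.758 -0.348 -0.552
outer loop
vertex -0.586 -2.212 2.553
vertex -0.251 -2.266 3.047
vertex -0.618 -2.67 2.798
endloop
endfacet
facet normal -0.899 -0.156 -0.409
outer loop
vertex -0.586 -2.212 2.553
vertex -0.618 -2.67 2.798
vertex -1.189 -1.834 3.733
endloop
endfacet
facet normal 0.758 -0.348 -0.552
outer loop
vertex -0.618 -2.67 2.798
vertex -0.251 -2.266 3.047
vertex -0.373 -2.824 3.231
endloop
endfacet
facet normal -0.718 -0.676 0.166
outer loop
vertex -0.618 -2.67 2.798
vertex -0.373 -2.824 3.231
vertex -1.189 -1.834 3.733
endloop
endfacet
facet normal 0.758 -0.348 -0.552
outer loop
vertex -0.373 -2.824 3.231
vertex -0.251 -2.266 3.047
vertex -0.036 -2.558 3.526
endloop
endfacet
facet normal -0.225 -0.582 0.782
outer loop
vertex -0.373 -2.824 3.231
vertex -0.036 -2.558 3.526
vertex -1.189 -1.834 3.733
endloop
endfacet
facet normal 0.757 -0.349 -0.553
outer loop
vertex -0.036 -2.558 3.526
vertex -0.251 -2.266 3.047
vertex 0.14 -2.072 3.46
endloop
endfacet
facet normal 0.211 0.056 0.976
outer loop
vertex -0.036 -2.558 3.526
vertex 0.14 -2.072 3.46
vertex -1.189 -1.834 3.733
endloop
endfacet
facet normal -0.037 -0.695 -0.718
outer loop
vertex 4.74 -3.571 0.735
vertex 3.762 -3.752 0.961
vertex 4.147 -3.083 0.294
endloop
endfacet
facet normal 0.655 0.754 -0.047
outer loop
vertex 4.74 -3.571 0.735
vertex 4.147 -3.083 0.294
vertex 3.818 -2.688 2.059
endloop
endfacet
facet normal -0.037 -0.695 -0.718
outer loop
vertex 4.147 -3.083 0.294
vertex 3.762 -3.752 0.961
vertex 3.264 -3.099 0.355
endloop
endfacet
facet normal -0.033 0.974 -0.224
outer loop
vertex 4.147 -3.083 0.294
vertex 3.264 -3.099 0.355
vertex 3.818 -2.688 2.059
endloop
endfacet
facet normal -0.037 -0.695 -0.718
outer loop
vertex 3.264 -3.099 0.355
vertex 3.762 -3.752 0.961
vertex 2.756 -3.606 0.872
endloop
endfacet
facet normal -0.682 0.730 0.046
outer loop
vertex 3.264 -3.099 0.355
vertex 2.756 -3.606 0.872
vertex 3.818 -2.688 2.059
endloop
endfacet
facet normal -0.037 -0.695 -0.718
outer loop
vertex 2.756 -3.606 0.872
vertex 3.762 -3.752 0.961
vertex 3.005 -4.223 1.456
endloop
endfacet
facet normal -0.803 0.206 0.559
outer loop
vertex 2.756 -3.606 0.872
vertex 3.005 -4.223 1.456
vertex 3.818 -2.688 2.059
endloop
endfacet
facet normal -0.037 -0.695 -0.718
outer loop
vertex 3.005 -4.223 1.456
vertex 3.762 -3.752 0.961
vertex 3.824 -4.485 1.667
endloop
endfacet
facet normal -0.305 -0.204 0.930
outer loop
vertex 3.005 -4.223 1.456
vertex 3.824 -4.485 1.667
vertex 3.818 -2.688 2.059
endloop
endfacet
facet normal -0.037 -0.695 -0.718
outer loop
vertex 3.824 -4.485 1.667
vertex 3.762 -3.752 0.961
vertex 4.596 -4.194 1.346
endloop
endfacet
facet normal 0.437 -0.190 0.879
outer loop
vertex 3.824 -4.485 1.667
vertex 4.596 -4.194 1.346
vertex 3.818 -2.688 2.059
endloop
endfacet
facet normal -0.037 -0.695 -0.718
outer loop
vertex 4.596 -4.194 1.346
vertex 3.762 -3.752 0.961
vertex 4.74 -3.571 0.735
endloop
endfacet
facet normal 0.864 0.236 0.444
outer loop
vertex 4.596 -4.194 1.346
vertex 4.74 -3.571 0.735
vertex 3.818 -2.688 2.059
endloop
endfacet

endsolid
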